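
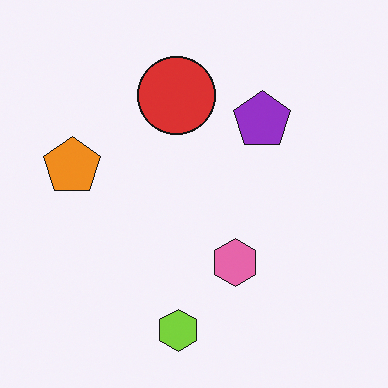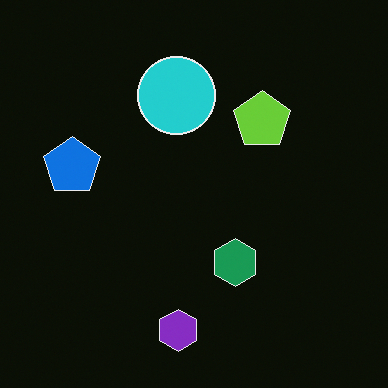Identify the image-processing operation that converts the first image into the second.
The image was color-inverted (negative).

The light background has become dark and every shape's color is its complement — a photographic negative.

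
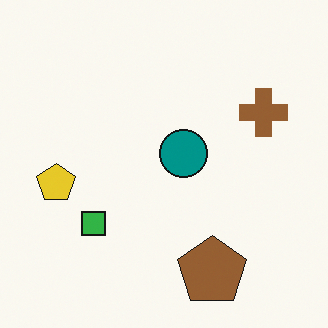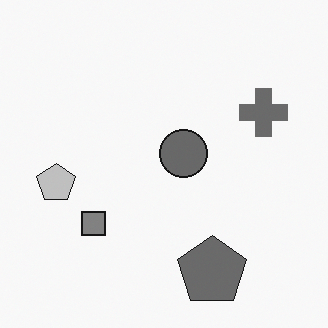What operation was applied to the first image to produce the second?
The image was converted to grayscale.

All color is removed — every shape is now a shade of grey.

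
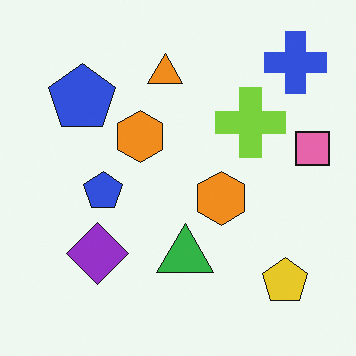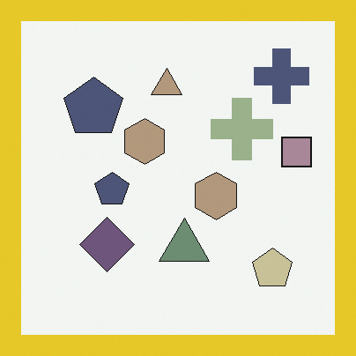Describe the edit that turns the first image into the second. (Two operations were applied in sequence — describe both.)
Made much more muted (saturation change), then framed with a yellow border.

All colors are more muted and greyish — a global saturation change. A solid yellow frame runs around the edge of the second image, with the content slightly shrunk inside it.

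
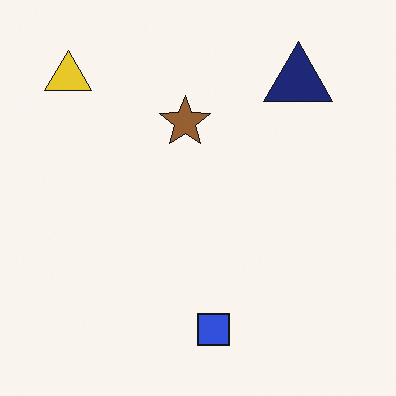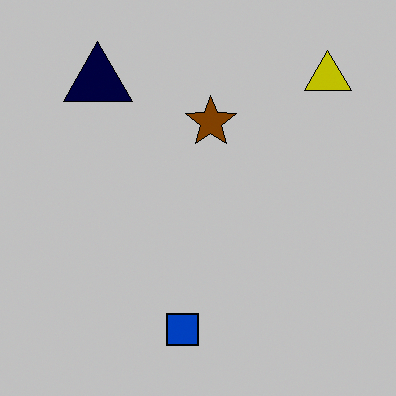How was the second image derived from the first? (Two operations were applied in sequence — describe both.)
Flipped horizontally (left ↔ right), then heavily posterized to just a handful of flat colors.

The yellow triangle is in the top-left of the first image and the top-right of the second — shapes on opposite sides of the vertical midline have swapped in a mirror flip. Each flat color has snapped to a coarser quantized level — most visibly, the near-white background has dropped to a flat grey.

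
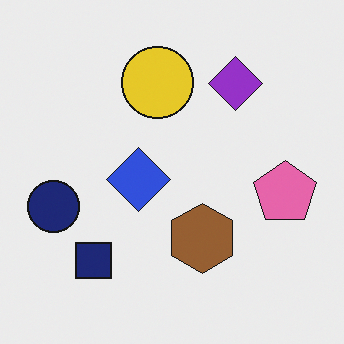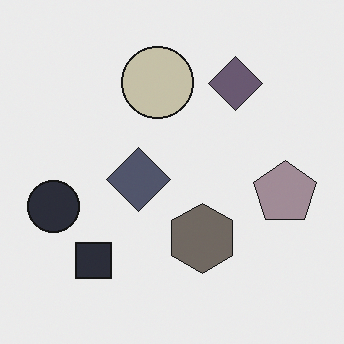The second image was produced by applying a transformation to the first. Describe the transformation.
It was heavily desaturated.

All colors are more muted and greyish — a global saturation change.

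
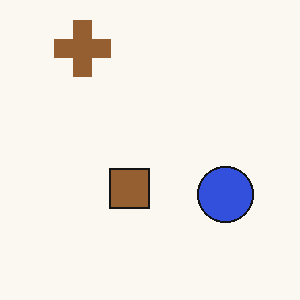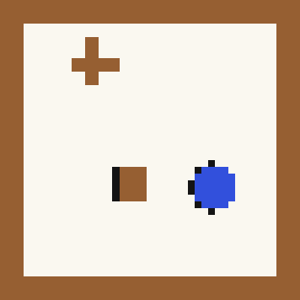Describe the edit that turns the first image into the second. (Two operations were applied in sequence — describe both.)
The transformation is: moderately pixelated, then framed with a brown border.

Shapes are reduced to large square blocks; fine edges and outlines are lost — a downscale-then-upscale (mosaic) effect. A solid brown frame runs around the edge of the second image, with the content slightly shrunk inside it.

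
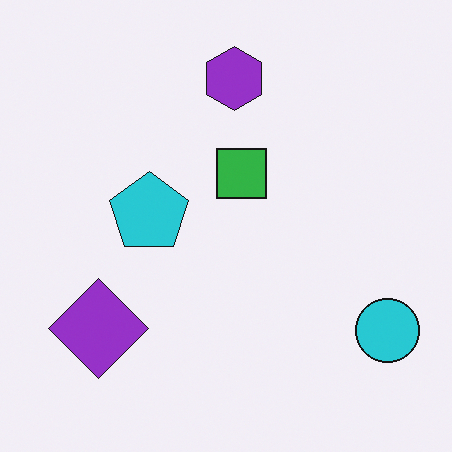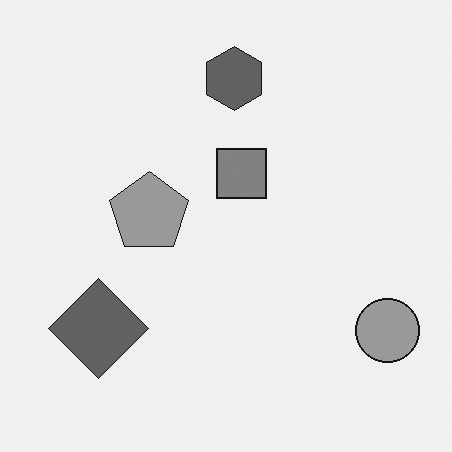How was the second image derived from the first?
The second image is the first converted to grayscale.

All color is removed — every shape is now a shade of grey.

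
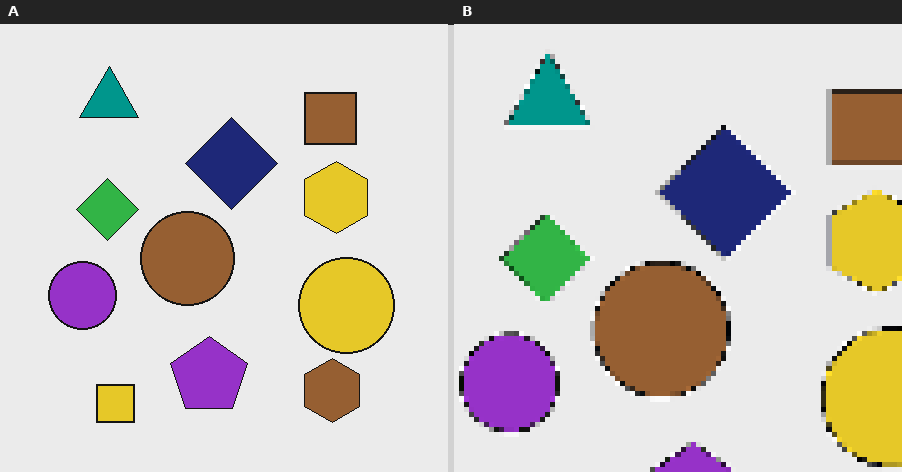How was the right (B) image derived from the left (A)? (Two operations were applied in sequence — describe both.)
Cropped slightly and scaled back up, then mildly pixelated.

The visible shapes are larger and the field of view is narrower; shapes near the original edges may be partly or wholly outside the frame — a crop-and-rescale. Shapes are reduced to large square blocks; fine edges and outlines are lost — a downscale-then-upscale (mosaic) effect.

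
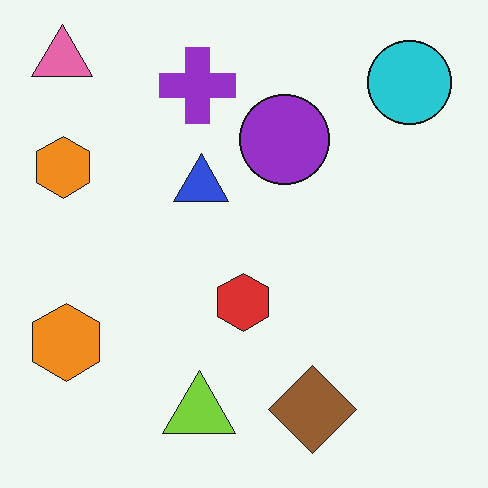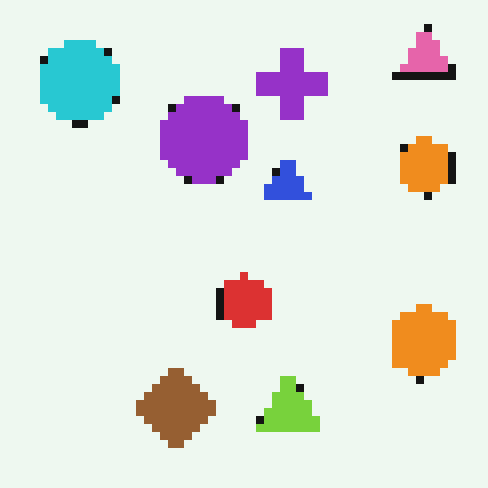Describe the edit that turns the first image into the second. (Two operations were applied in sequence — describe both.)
This is the original image pixelated into visible square blocks, then flipped horizontally (left ↔ right).

Shapes are reduced to large square blocks; fine edges and outlines are lost — a downscale-then-upscale (mosaic) effect. The pink triangle is in the top-left of the first image and the top-right of the second — shapes on opposite sides of the vertical midline have swapped in a mirror flip.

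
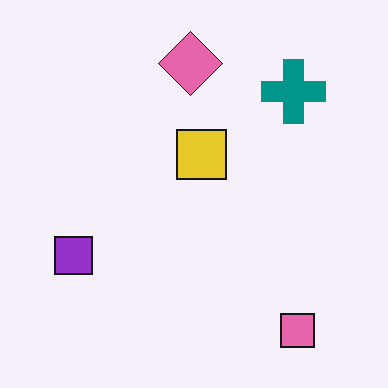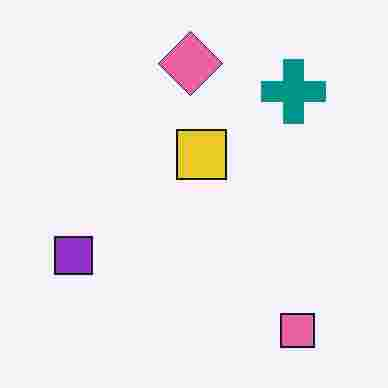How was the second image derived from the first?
The transformation is: heavily JPEG-compressed with obvious blocking artifacts.

Blocky 8×8 compression artifacts appear around shape edges and the flat background shows ringing — characteristic JPEG degradation.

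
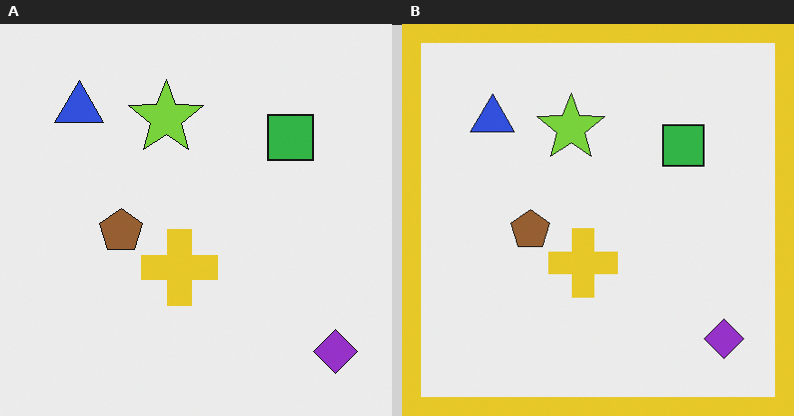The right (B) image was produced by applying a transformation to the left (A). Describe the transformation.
Framed with a yellow border.

A solid yellow frame runs around the edge of the right (B) image, with the content slightly shrunk inside it.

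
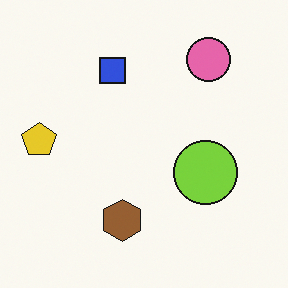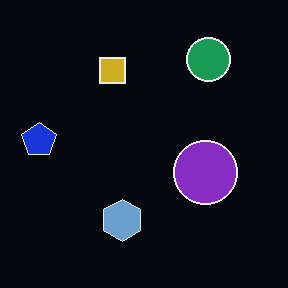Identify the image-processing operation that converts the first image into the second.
The image was color-inverted (negative).

The light background has become dark and every shape's color is its complement — a photographic negative.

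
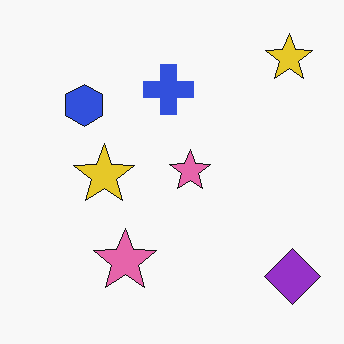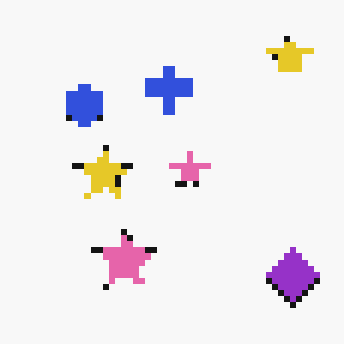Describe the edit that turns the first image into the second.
It was pixelated into visible square blocks.

Shapes are reduced to large square blocks; fine edges and outlines are lost — a downscale-then-upscale (mosaic) effect.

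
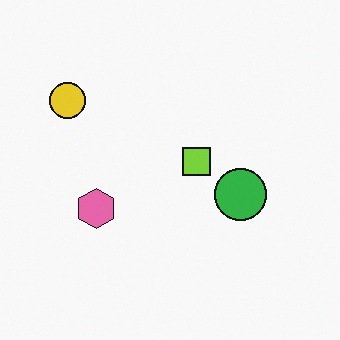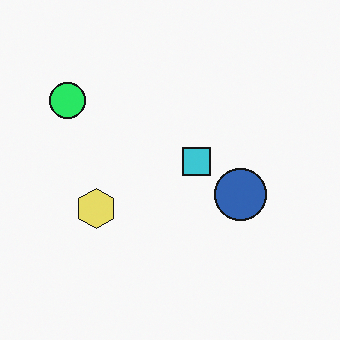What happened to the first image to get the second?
The transformation is: hue-shifted noticeably.

Every shape's color has rotated by the same amount around the hue wheel — a uniform hue shift.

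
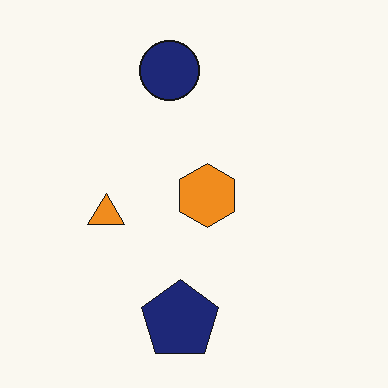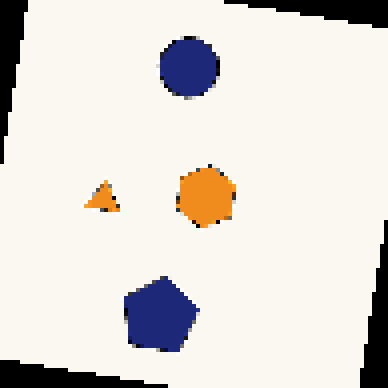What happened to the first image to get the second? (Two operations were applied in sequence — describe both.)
Rotated clockwise by a small amount, then mildly pixelated.

Every shape is tilted by the same angle and the image corners show triangular fill wedges — a whole-image rotation by a non-right angle. Shapes are reduced to large square blocks; fine edges and outlines are lost — a downscale-then-upscale (mosaic) effect.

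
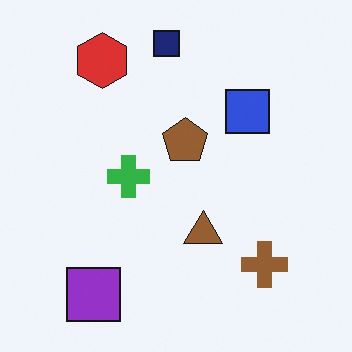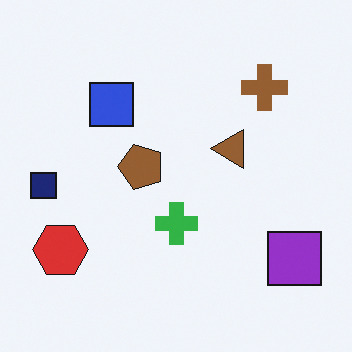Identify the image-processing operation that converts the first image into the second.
This is the original image rotated 90° counter-clockwise.

The purple square sits in the bottom-left of the first image and the bottom-right of the second — consistent with a whole-image 90° counter-clockwise rotation.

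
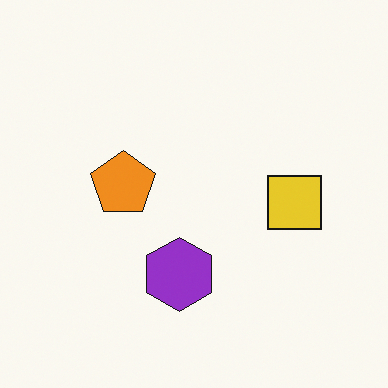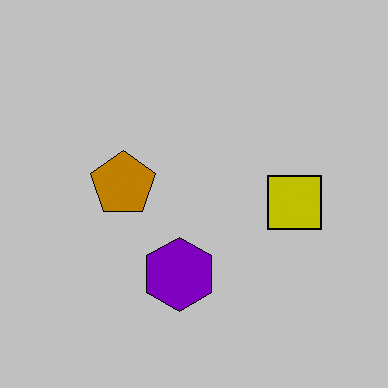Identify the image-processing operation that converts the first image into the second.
Aggressively posterized.

Each flat color has snapped to a coarser quantized level — most visibly, the near-white background has dropped to a flat grey.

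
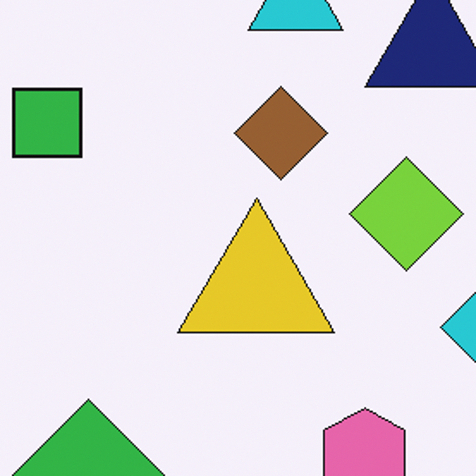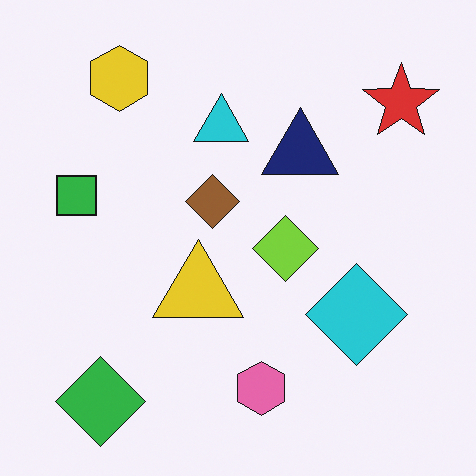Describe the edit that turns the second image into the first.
The first image is the second cropped to a noticeably smaller region and rescaled.

The visible shapes are larger and the field of view is narrower; shapes near the original edges may be partly or wholly outside the frame — a crop-and-rescale.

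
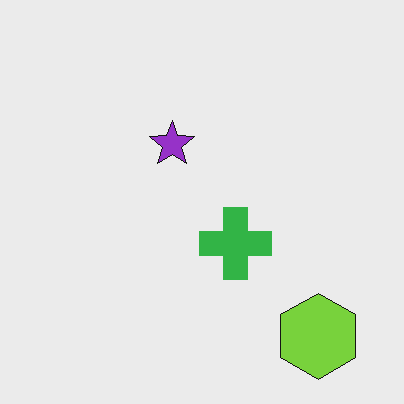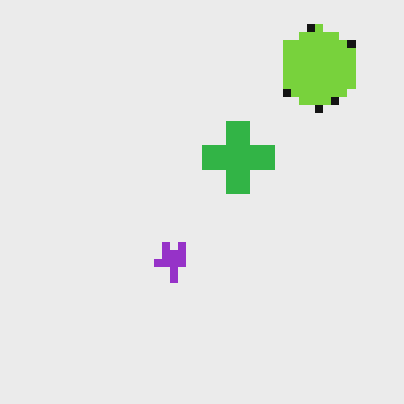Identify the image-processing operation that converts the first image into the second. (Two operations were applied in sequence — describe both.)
This is the original image flipped vertically (top ↔ bottom), then moderately pixelated.

The lime hexagon is in the bottom-right of the first image and the top-right of the second — shapes on opposite sides of the horizontal midline have swapped in a mirror flip. Shapes are reduced to large square blocks; fine edges and outlines are lost — a downscale-then-upscale (mosaic) effect.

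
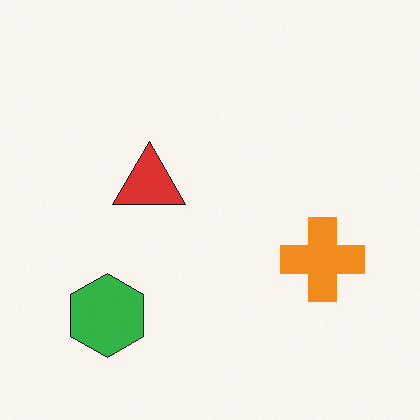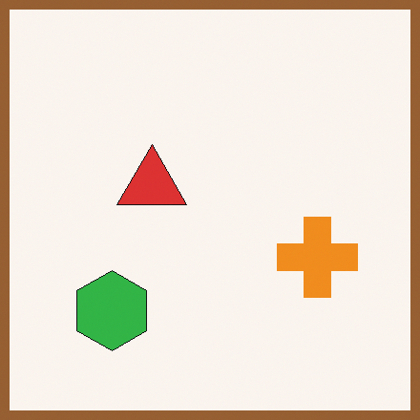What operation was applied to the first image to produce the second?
The transformation is: framed with a brown border.

A solid brown frame runs around the edge of the second image, with the content slightly shrunk inside it.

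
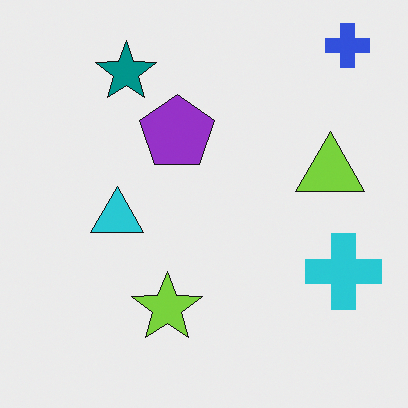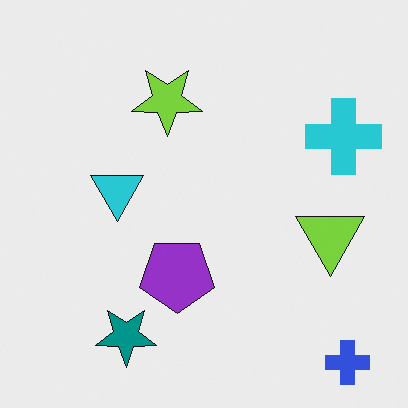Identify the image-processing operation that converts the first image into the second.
The transformation is: flipped vertically (top ↔ bottom).

The blue cross is in the top-right of the first image and the bottom-right of the second — shapes on opposite sides of the horizontal midline have swapped in a mirror flip.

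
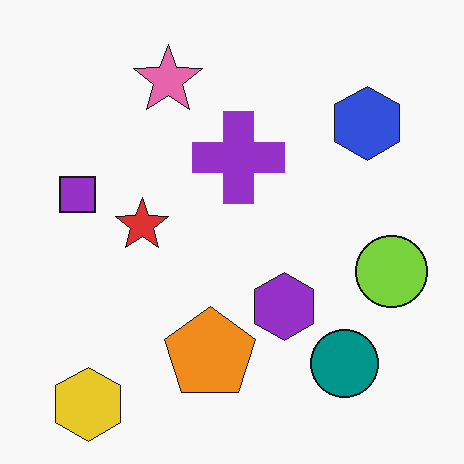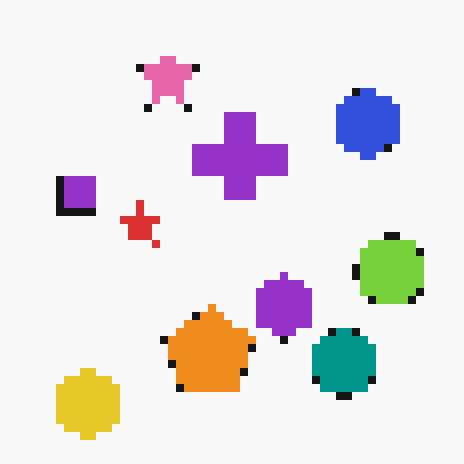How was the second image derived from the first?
It was pixelated into visible square blocks.

Shapes are reduced to large square blocks; fine edges and outlines are lost — a downscale-then-upscale (mosaic) effect.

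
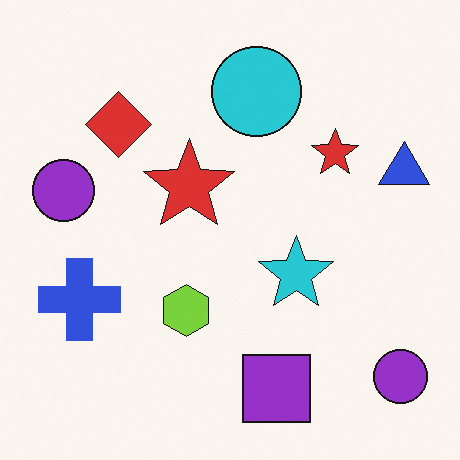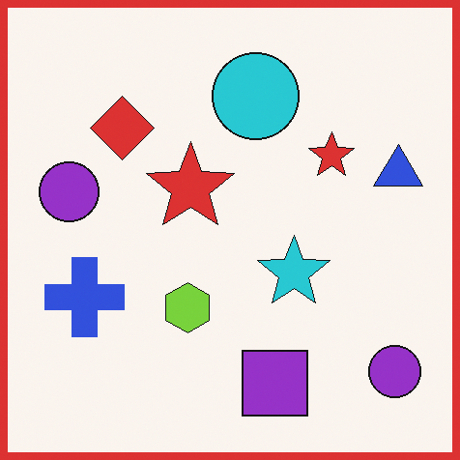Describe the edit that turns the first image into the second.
It was framed with a red border.

A solid red frame runs around the edge of the second image, with the content slightly shrunk inside it.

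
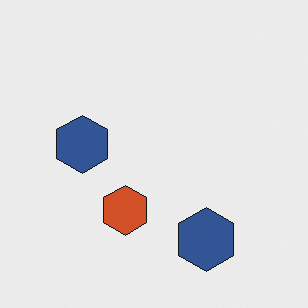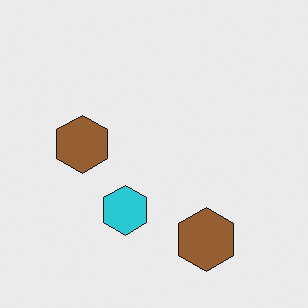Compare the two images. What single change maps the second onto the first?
The first image is the second hue-shifted by a large amount.

Every shape's color has rotated by the same amount around the hue wheel — a uniform hue shift.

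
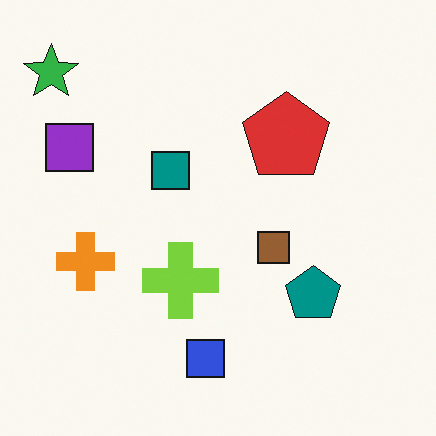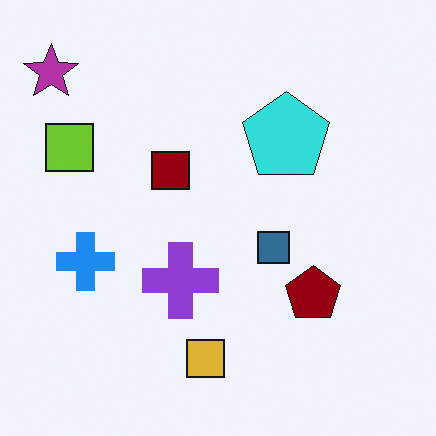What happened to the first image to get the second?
Hue-shifted by a large amount.

Every shape's color has rotated by the same amount around the hue wheel — a uniform hue shift.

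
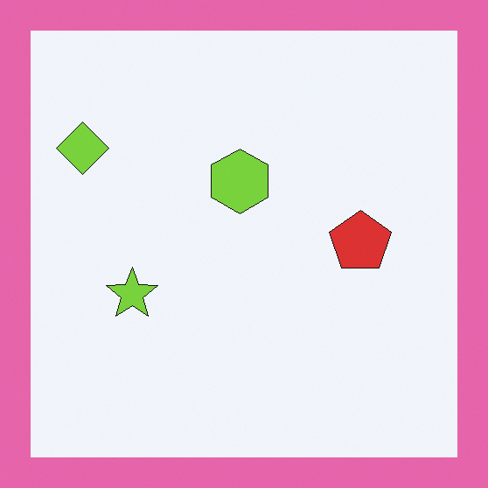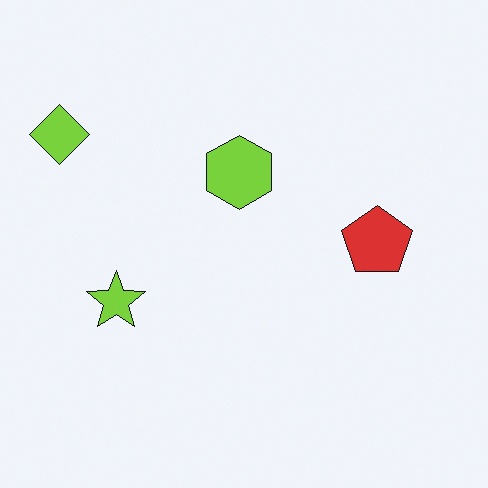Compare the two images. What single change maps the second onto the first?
The first image is the second framed with a pink border.

A solid pink frame runs around the edge of the first image, with the content slightly shrunk inside it.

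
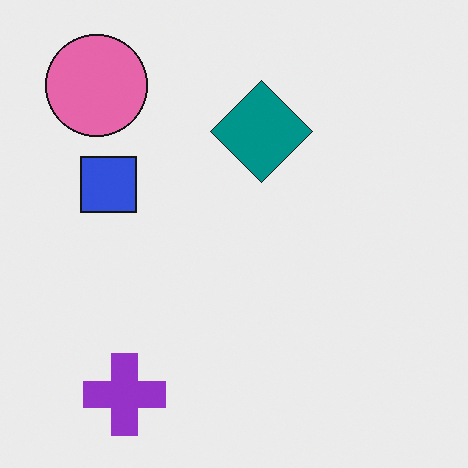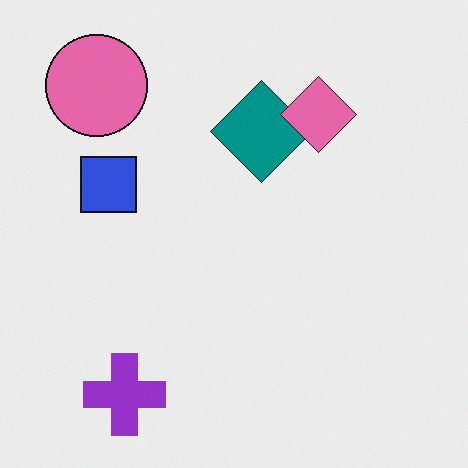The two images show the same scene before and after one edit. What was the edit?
It was overlaid with an additional pink diamond.

A pink diamond appears in the second image that is absent from the first.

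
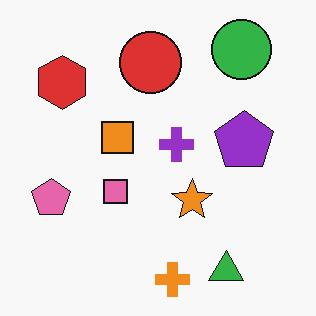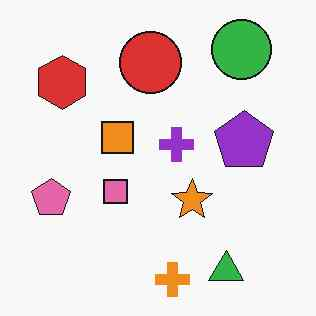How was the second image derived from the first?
JPEG-compressed with visible artifacts.

Blocky 8×8 compression artifacts appear around shape edges and the flat background shows ringing — characteristic JPEG degradation.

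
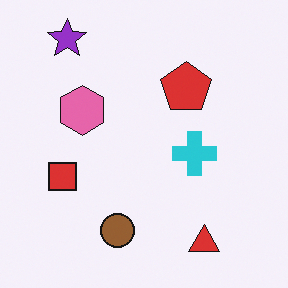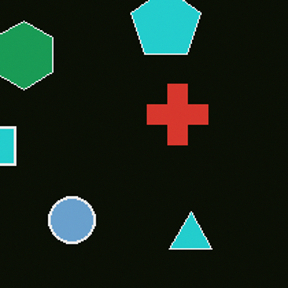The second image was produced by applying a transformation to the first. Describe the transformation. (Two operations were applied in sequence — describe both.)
The second image is the first cropped slightly and scaled back up, then color-inverted (negative).

The visible shapes are larger and the field of view is narrower; shapes near the original edges may be partly or wholly outside the frame — a crop-and-rescale. The light background has become dark and every shape's color is its complement — a photographic negative.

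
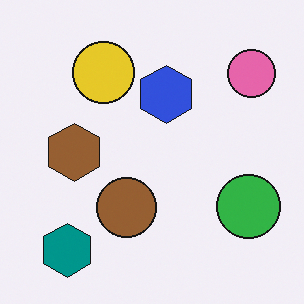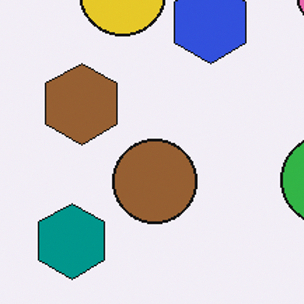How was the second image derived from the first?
The second image is the first cropped slightly and scaled back up.

The visible shapes are larger and the field of view is narrower; shapes near the original edges may be partly or wholly outside the frame — a crop-and-rescale.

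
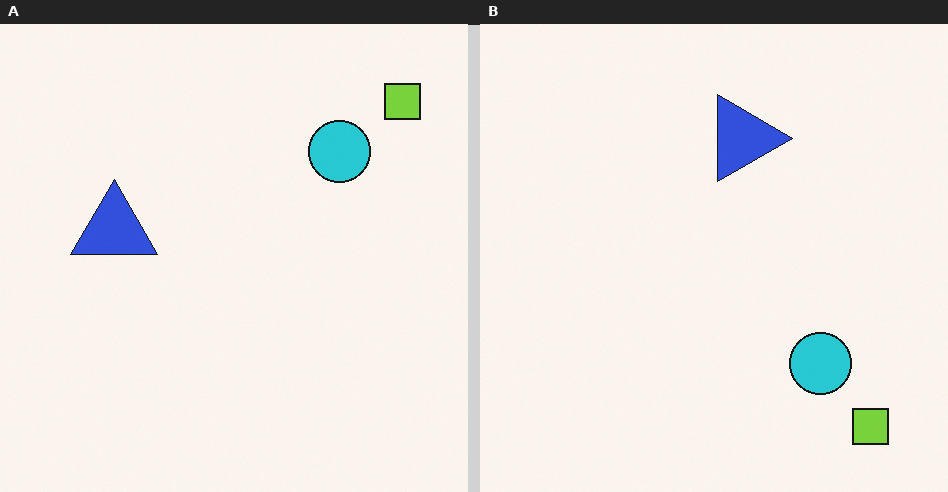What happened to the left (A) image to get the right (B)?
This is the original image rotated 90° clockwise.

The lime square sits in the top-right of the left (A) image and the bottom-right of the right (B) — consistent with a whole-image 90° clockwise rotation.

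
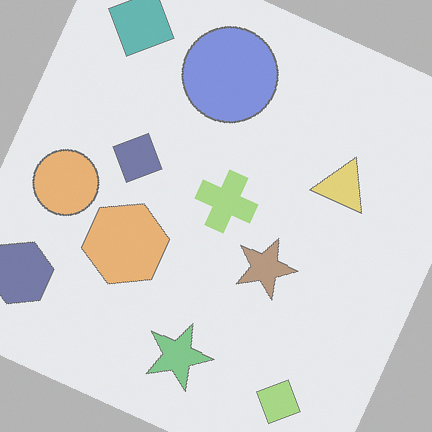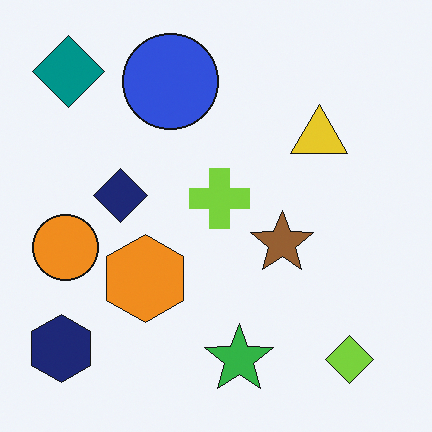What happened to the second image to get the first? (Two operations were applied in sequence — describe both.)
Washed out (contrast reduced), then rotated clockwise by a clearly visible amount.

Tones are pushed toward mid-grey across the whole image — a global contrast change. Every shape is tilted by the same angle and the image corners show triangular fill wedges — a whole-image rotation by a non-right angle.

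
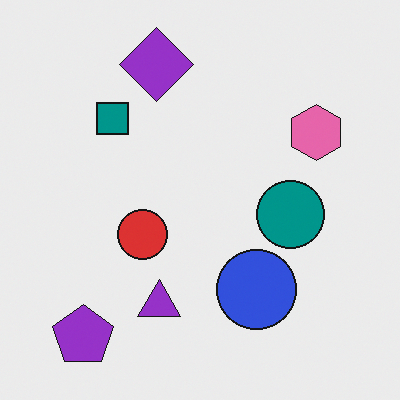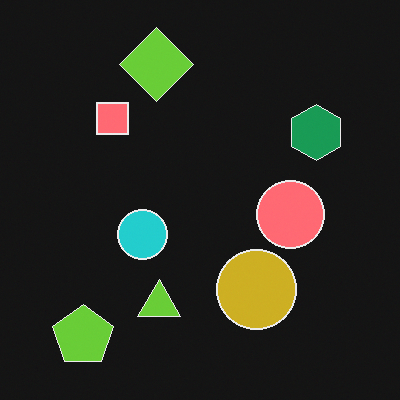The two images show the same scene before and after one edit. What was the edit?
Color-inverted (negative).

The light background has become dark and every shape's color is its complement — a photographic negative.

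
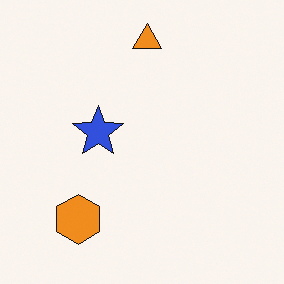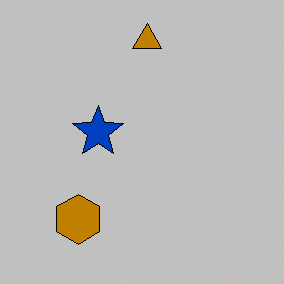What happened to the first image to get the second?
Aggressively posterized.

Each flat color has snapped to a coarser quantized level — most visibly, the near-white background has dropped to a flat grey.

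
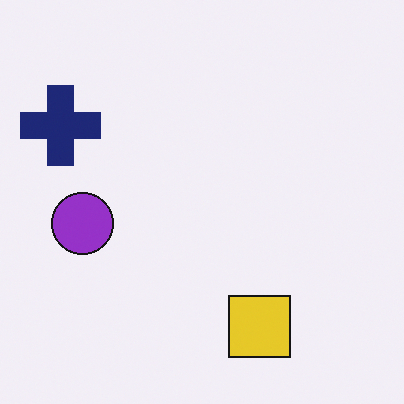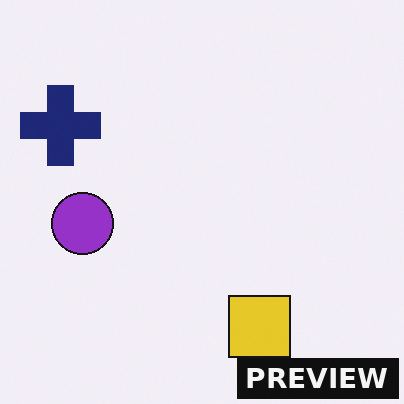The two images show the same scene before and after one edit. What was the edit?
Watermarked with the text "PREVIEW" in the lower-right corner.

A dark label reading "PREVIEW" appears in the lower-right corner.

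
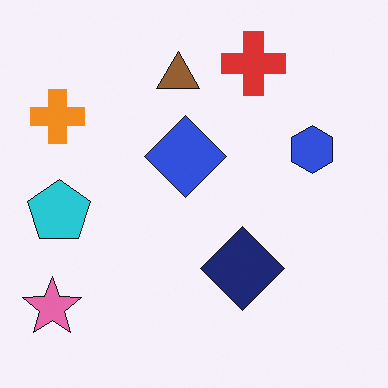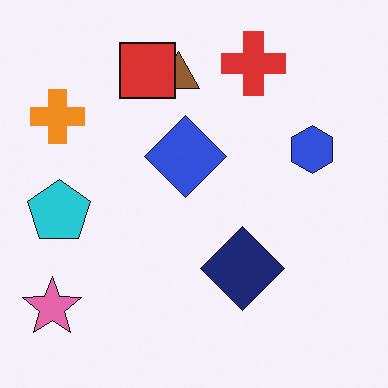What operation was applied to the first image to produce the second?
Overlaid with an additional red square.

A red square appears in the second image that is absent from the first.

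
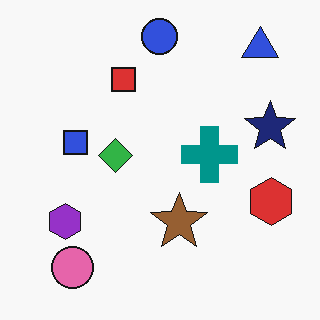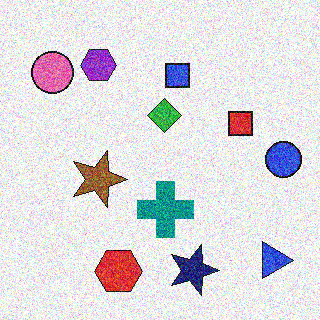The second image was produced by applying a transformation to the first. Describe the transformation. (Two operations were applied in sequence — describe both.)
Rotated 90° clockwise, then degraded with heavy additive noise.

The blue triangle sits in the top-right of the first image and the bottom-right of the second — consistent with a whole-image 90° clockwise rotation. Random speckle covers the whole image, including the flat background.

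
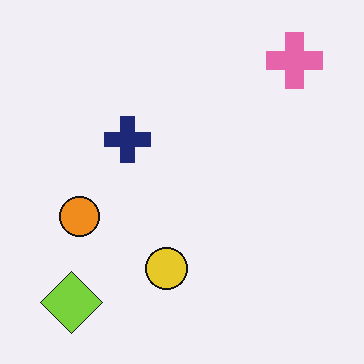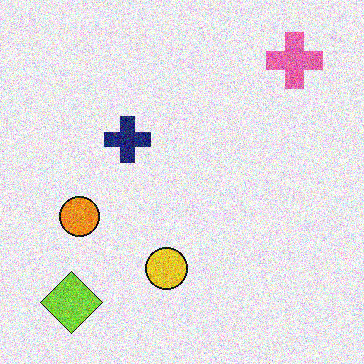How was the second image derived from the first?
The transformation is: degraded with heavy additive noise.

Random speckle covers the whole image, including the flat background.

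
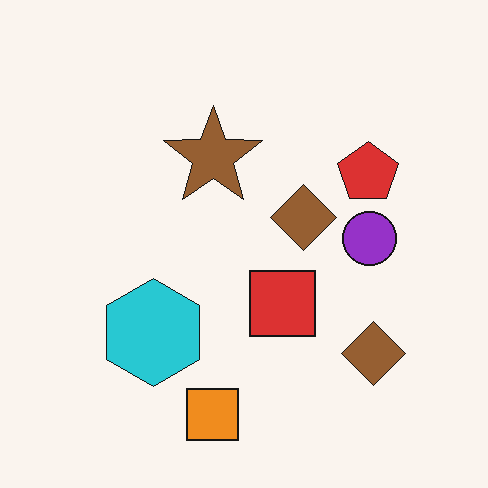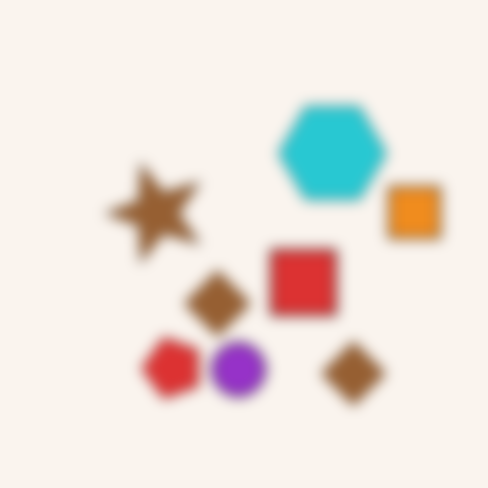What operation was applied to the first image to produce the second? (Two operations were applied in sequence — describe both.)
It was transposed (reflected across the top-left ↔ bottom-right diagonal), then strongly gaussian-blurred.

Shapes have swapped their row and column positions — what was in the top-right is now in the bottom-left — a diagonal reflection. Shape edges and outlines are uniformly softened across the whole image.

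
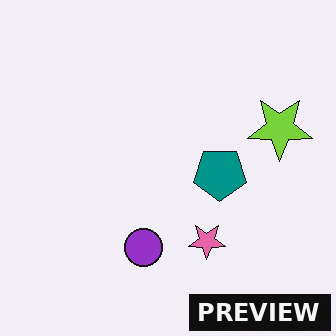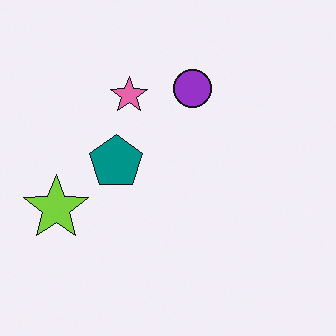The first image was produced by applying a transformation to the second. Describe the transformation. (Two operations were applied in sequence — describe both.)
Rotated 180°, then watermarked with the text "PREVIEW" in the lower-right corner.

The lime star sits in the left of the second image and the right of the first — consistent with a whole-image 180° rotation. A dark label reading "PREVIEW" appears in the lower-right corner.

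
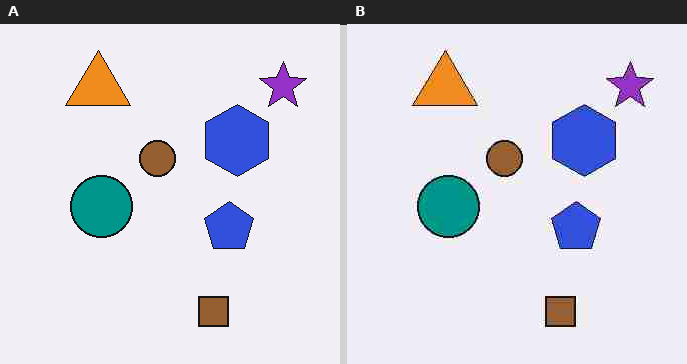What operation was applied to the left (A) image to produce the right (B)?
Heavily JPEG-compressed with obvious blocking artifacts.

Blocky 8×8 compression artifacts appear around shape edges and the flat background shows ringing — characteristic JPEG degradation.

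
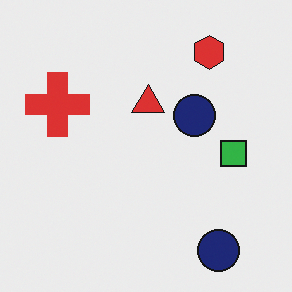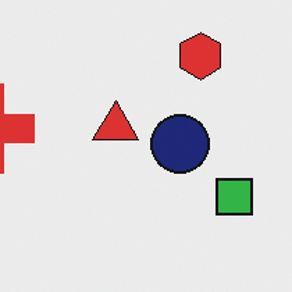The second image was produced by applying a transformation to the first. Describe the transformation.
The second image is the first cropped slightly and scaled back up.

The visible shapes are larger and the field of view is narrower; shapes near the original edges may be partly or wholly outside the frame — a crop-and-rescale.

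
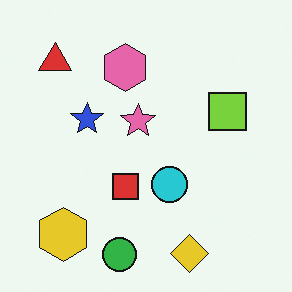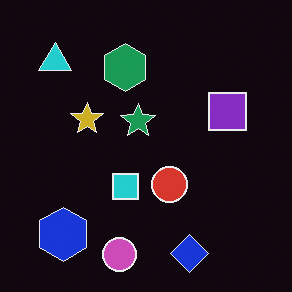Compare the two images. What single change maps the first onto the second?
This is the original image color-inverted (negative).

The light background has become dark and every shape's color is its complement — a photographic negative.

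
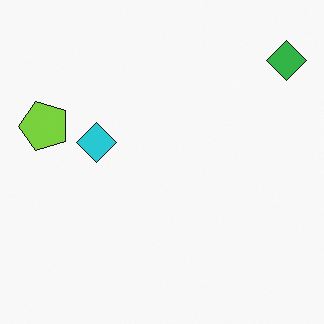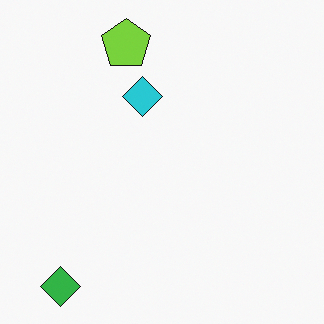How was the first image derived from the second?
The transformation is: transposed (reflected across the top-left ↔ bottom-right diagonal).

Shapes have swapped their row and column positions — what was in the top-right is now in the bottom-left — a diagonal reflection.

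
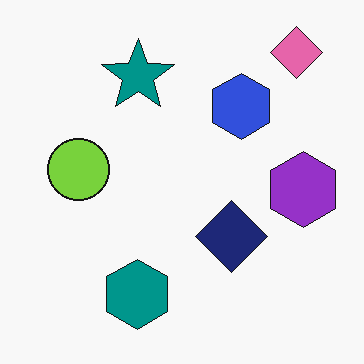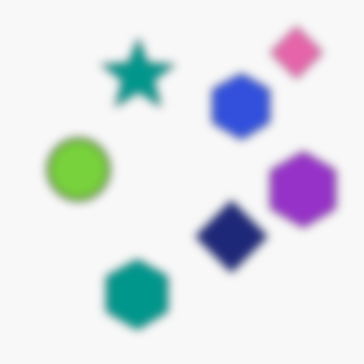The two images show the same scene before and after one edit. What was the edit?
It was noticeably gaussian-blurred.

Shape edges and outlines are uniformly softened across the whole image.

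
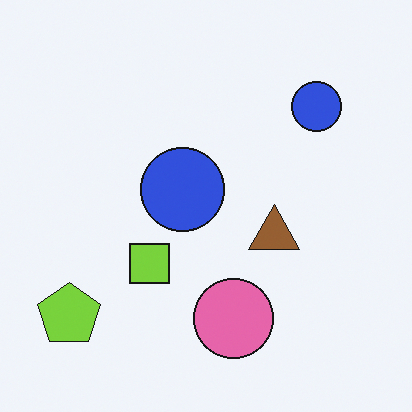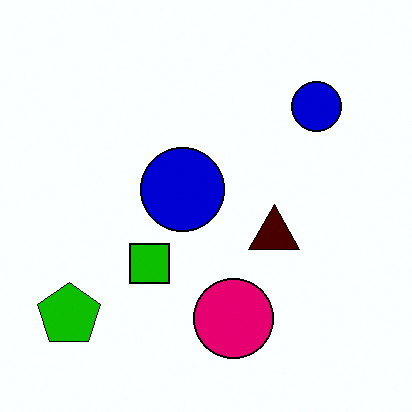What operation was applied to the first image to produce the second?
Boosted in contrast.

Tones are pushed away from mid-grey across the whole image — a global contrast change.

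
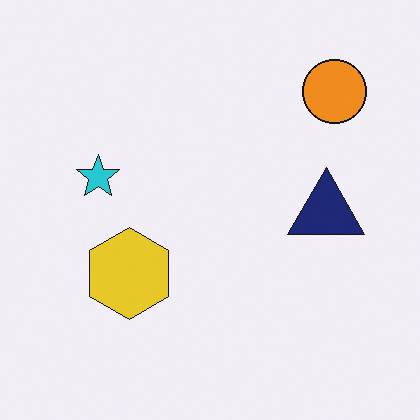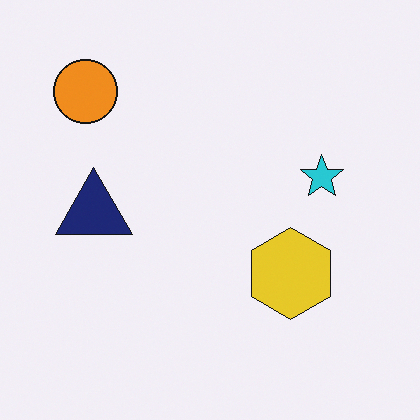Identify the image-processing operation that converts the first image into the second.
The second image is the first flipped horizontally (left ↔ right).

The orange circle is in the top-right of the first image and the top-left of the second — shapes on opposite sides of the vertical midline have swapped in a mirror flip.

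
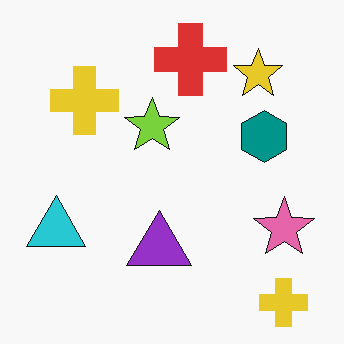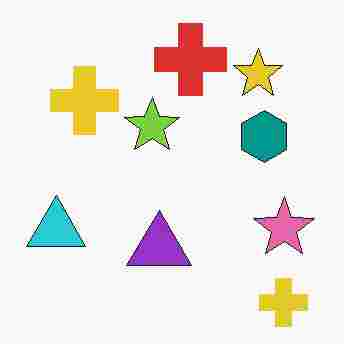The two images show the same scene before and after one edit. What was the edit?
It was heavily JPEG-compressed with obvious blocking artifacts.

Blocky 8×8 compression artifacts appear around shape edges and the flat background shows ringing — characteristic JPEG degradation.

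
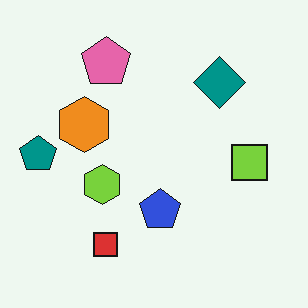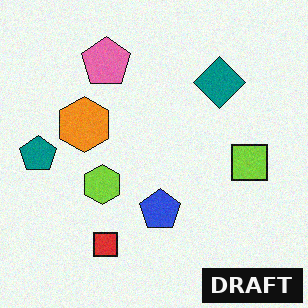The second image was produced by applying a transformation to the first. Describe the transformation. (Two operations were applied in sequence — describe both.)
This is the original image degraded with a light layer of grain, then watermarked with the text "DRAFT" in the lower-right corner.

Random speckle covers the whole image, including the flat background. A dark label reading "DRAFT" appears in the lower-right corner.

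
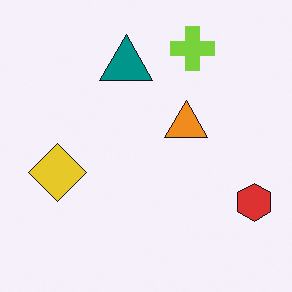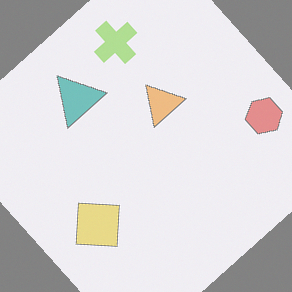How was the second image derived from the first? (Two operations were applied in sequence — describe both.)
This is the original image washed out (contrast reduced), then rotated counter-clockwise by a large amount — several tens of degrees.

Tones are pushed toward mid-grey across the whole image — a global contrast change. Every shape is tilted by the same angle and the image corners show triangular fill wedges — a whole-image rotation by a non-right angle.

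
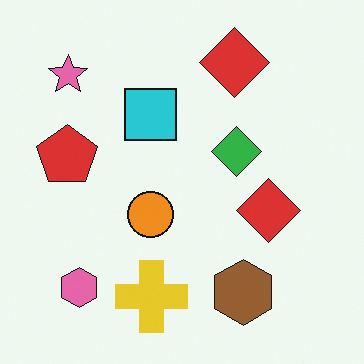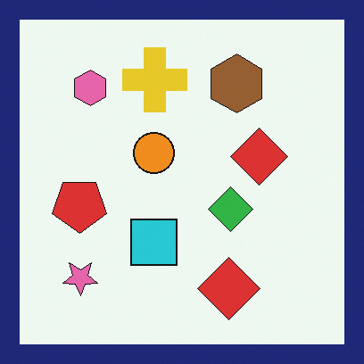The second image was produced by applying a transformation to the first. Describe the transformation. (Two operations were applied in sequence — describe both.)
This is the original image flipped vertically (top ↔ bottom), then framed with a navy border.

The yellow cross is in the bottom of the first image and the top of the second — shapes on opposite sides of the horizontal midline have swapped in a mirror flip. A solid navy frame runs around the edge of the second image, with the content slightly shrunk inside it.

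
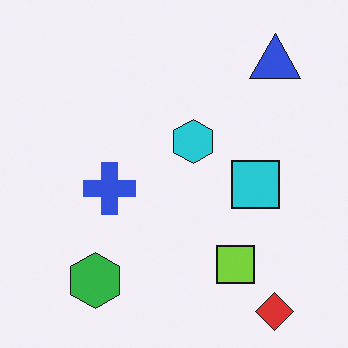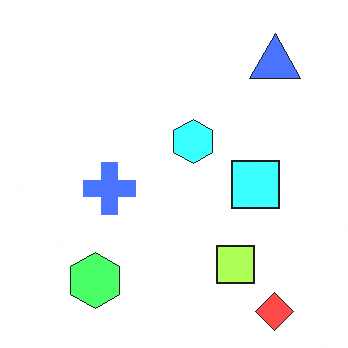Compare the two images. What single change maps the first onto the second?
This is the original image noticeably brightened.

Every pixel — background and shapes alike — is uniformly brightened.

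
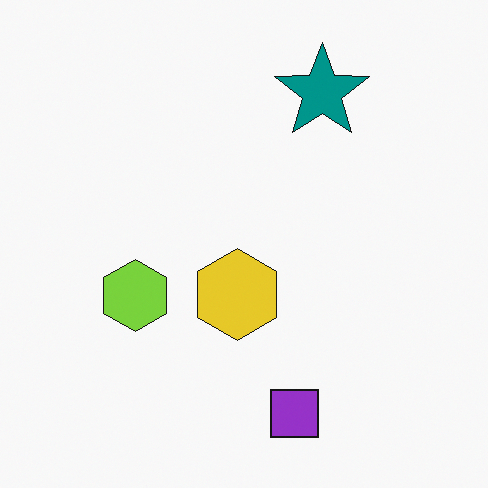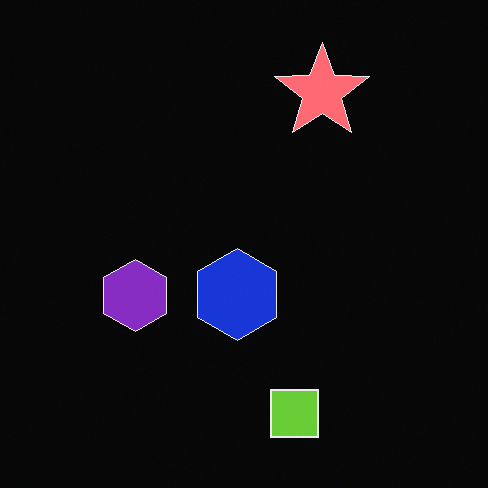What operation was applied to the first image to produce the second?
The image was color-inverted (negative).

The light background has become dark and every shape's color is its complement — a photographic negative.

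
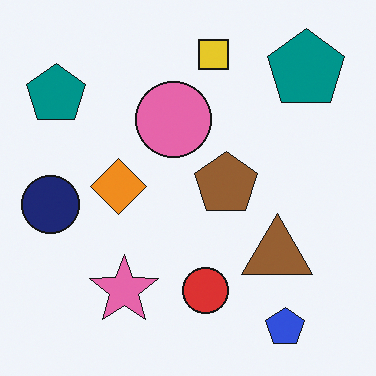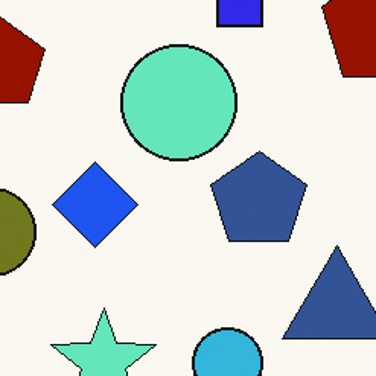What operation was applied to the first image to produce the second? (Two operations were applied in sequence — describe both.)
Hue-shifted through roughly half the color wheel, then cropped slightly and scaled back up.

Every shape's color has rotated by the same amount around the hue wheel — a uniform hue shift. The visible shapes are larger and the field of view is narrower; shapes near the original edges may be partly or wholly outside the frame — a crop-and-rescale.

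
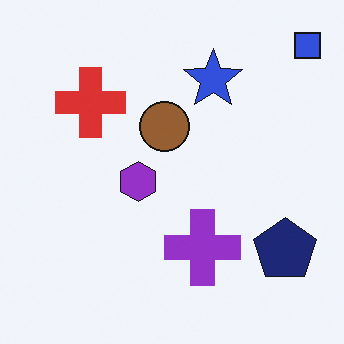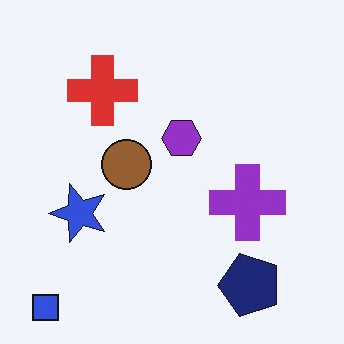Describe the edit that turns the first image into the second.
Transposed (reflected across the top-left ↔ bottom-right diagonal).

Shapes have swapped their row and column positions — what was in the top-right is now in the bottom-left — a diagonal reflection.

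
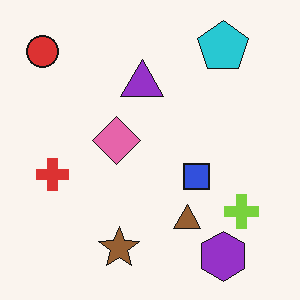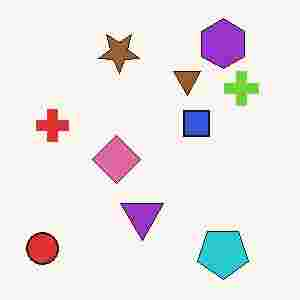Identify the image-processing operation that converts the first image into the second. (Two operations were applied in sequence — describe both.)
The image was flipped vertically (top ↔ bottom), then degraded with heavy JPEG compression.

The purple hexagon is in the bottom-right of the first image and the top-right of the second — shapes on opposite sides of the horizontal midline have swapped in a mirror flip. Blocky 8×8 compression artifacts appear around shape edges and the flat background shows ringing — characteristic JPEG degradation.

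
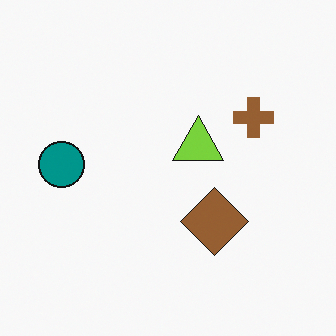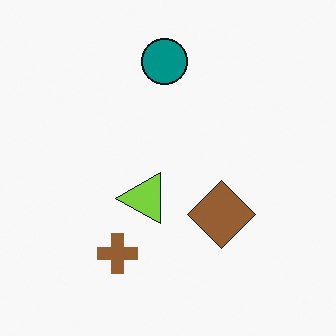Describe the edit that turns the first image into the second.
The transformation is: transposed (reflected across the top-left ↔ bottom-right diagonal).

Shapes have swapped their row and column positions — what was in the top-right is now in the bottom-left — a diagonal reflection.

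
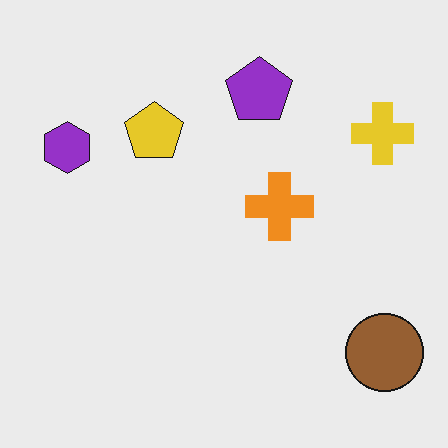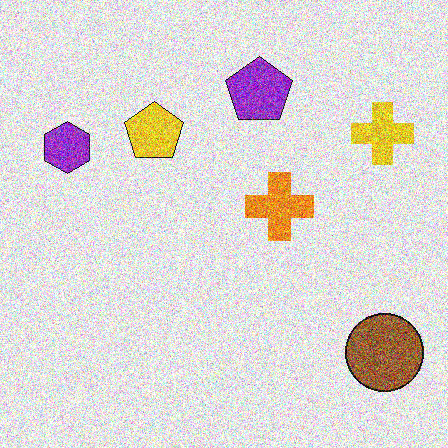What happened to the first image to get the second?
Degraded with a thick layer of grain.

Random speckle covers the whole image, including the flat background.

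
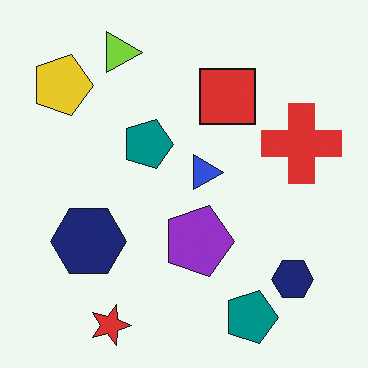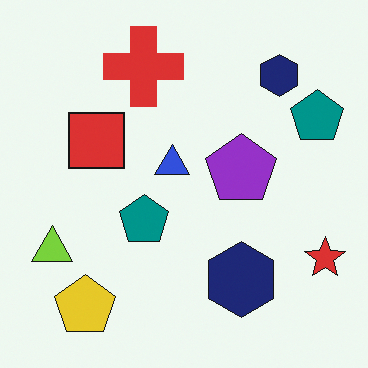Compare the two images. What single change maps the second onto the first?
Rotated 90° clockwise.

The red star sits in the bottom-right of the second image and the bottom-left of the first — consistent with a whole-image 90° clockwise rotation.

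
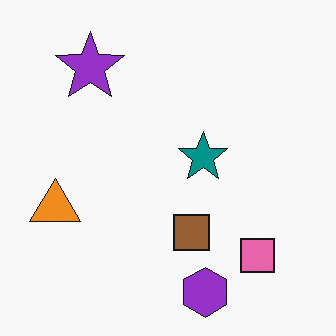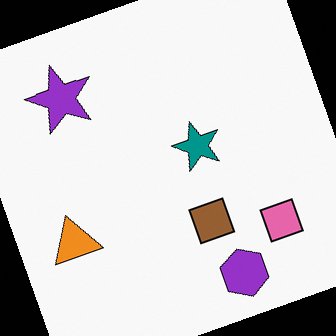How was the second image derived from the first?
This is the original image rotated counter-clockwise by a moderate amount.

Every shape is tilted by the same angle and the image corners show triangular fill wedges — a whole-image rotation by a non-right angle.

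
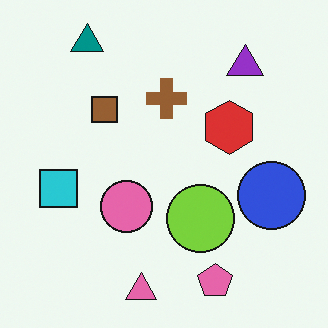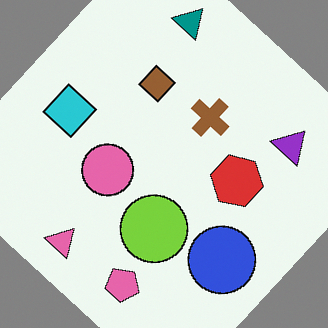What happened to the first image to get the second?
The transformation is: rotated clockwise by a large amount — several tens of degrees.

Every shape is tilted by the same angle and the image corners show triangular fill wedges — a whole-image rotation by a non-right angle.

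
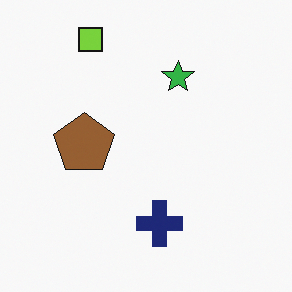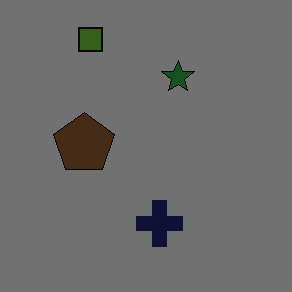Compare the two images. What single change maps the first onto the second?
The second image is the first noticeably darkened.

Every pixel — background and shapes alike — is uniformly darkened.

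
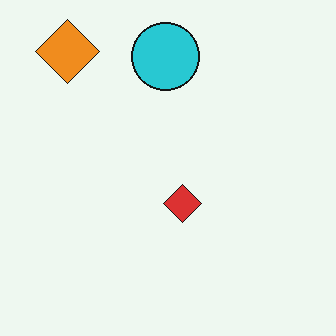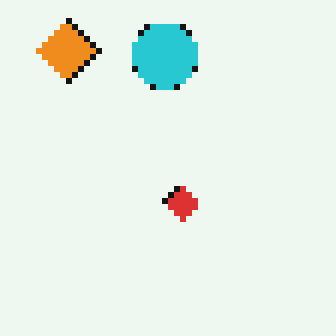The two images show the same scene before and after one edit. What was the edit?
The second image is the first pixelated into visible square blocks.

Shapes are reduced to large square blocks; fine edges and outlines are lost — a downscale-then-upscale (mosaic) effect.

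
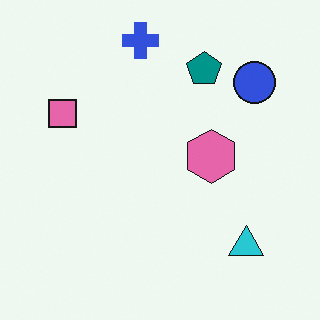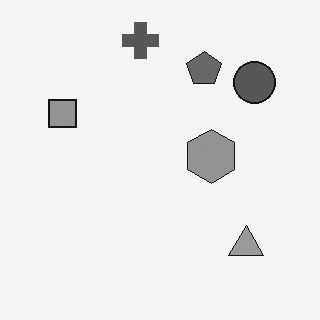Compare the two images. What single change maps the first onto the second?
The second image is the first converted to grayscale.

All color is removed — every shape is now a shade of grey.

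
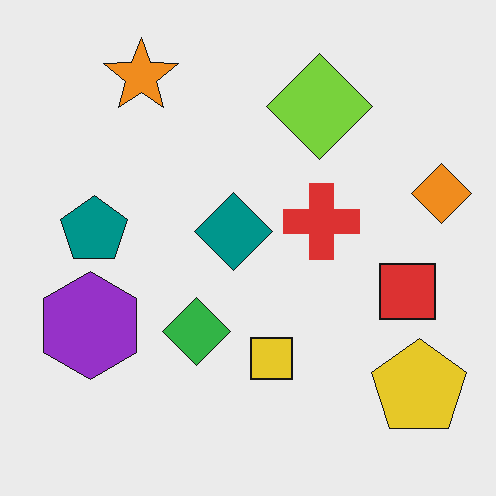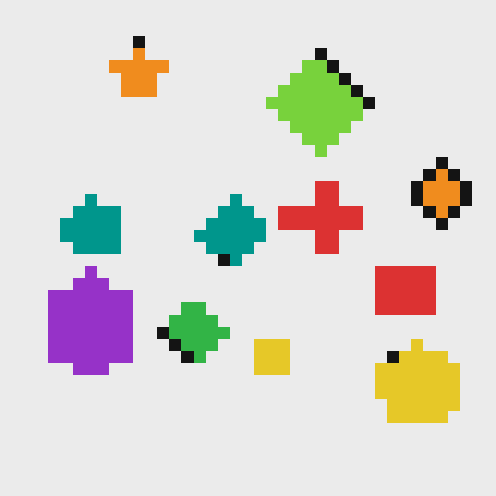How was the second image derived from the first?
The image was coarsely pixelated.

Shapes are reduced to large square blocks; fine edges and outlines are lost — a downscale-then-upscale (mosaic) effect.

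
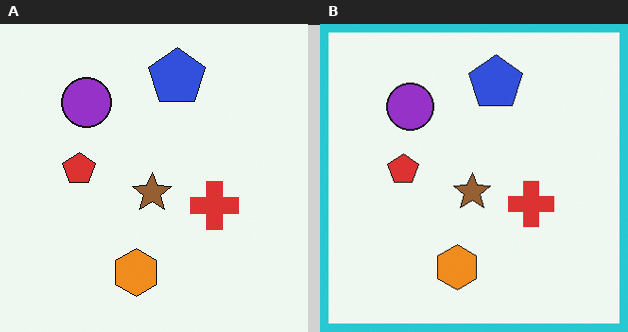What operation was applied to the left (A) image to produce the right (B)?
The transformation is: framed with a cyan border.

A solid cyan frame runs around the edge of the right (B) image, with the content slightly shrunk inside it.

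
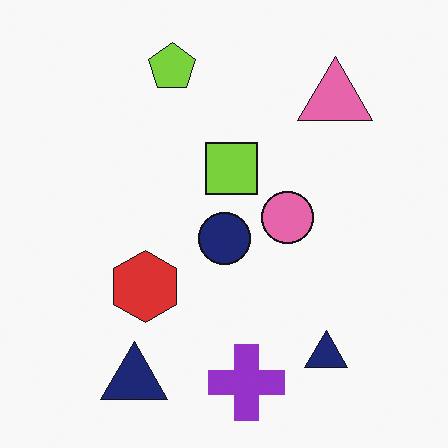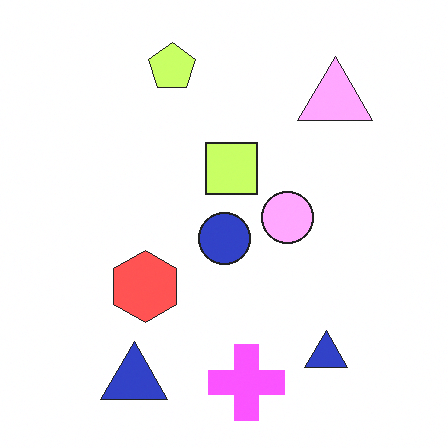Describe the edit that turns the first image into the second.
This is the original image noticeably brightened.

Every pixel — background and shapes alike — is uniformly brightened.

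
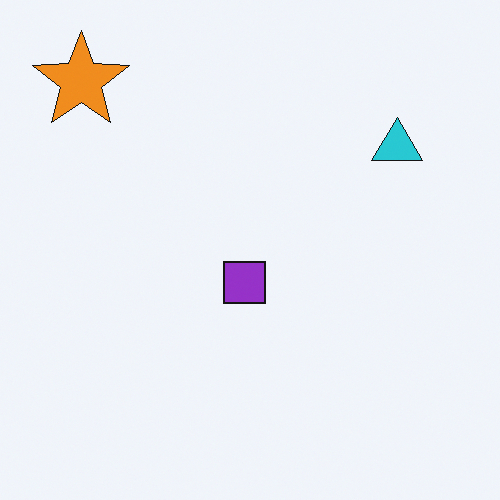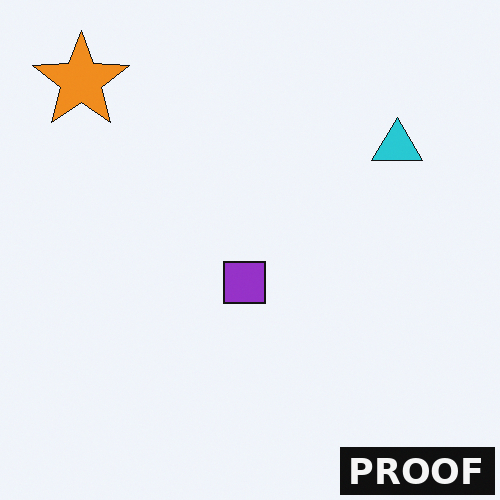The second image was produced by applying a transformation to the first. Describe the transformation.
This is the original image watermarked with the text "PROOF" in the lower-right corner.

A dark label reading "PROOF" appears in the lower-right corner.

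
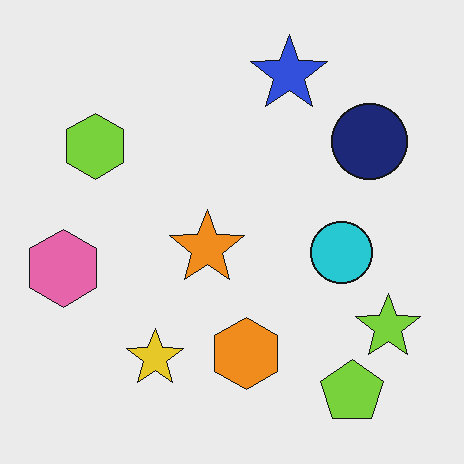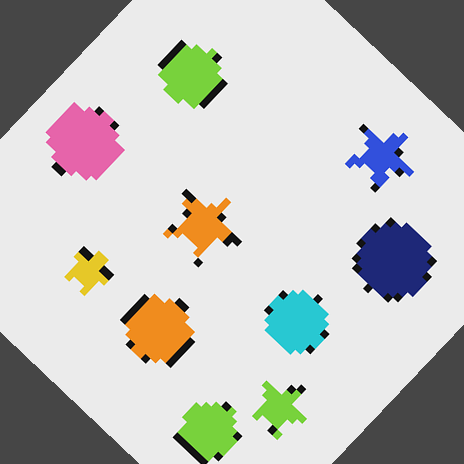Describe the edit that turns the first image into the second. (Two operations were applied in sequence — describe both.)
The image was pixelated into visible square blocks, then rotated clockwise by a large amount — several tens of degrees.

Shapes are reduced to large square blocks; fine edges and outlines are lost — a downscale-then-upscale (mosaic) effect. Every shape is tilted by the same angle and the image corners show triangular fill wedges — a whole-image rotation by a non-right angle.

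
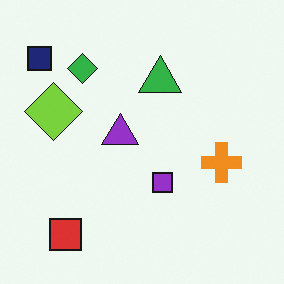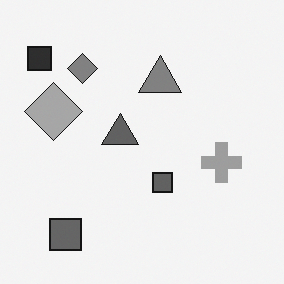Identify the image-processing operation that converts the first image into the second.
The second image is the first converted to grayscale.

All color is removed — every shape is now a shade of grey.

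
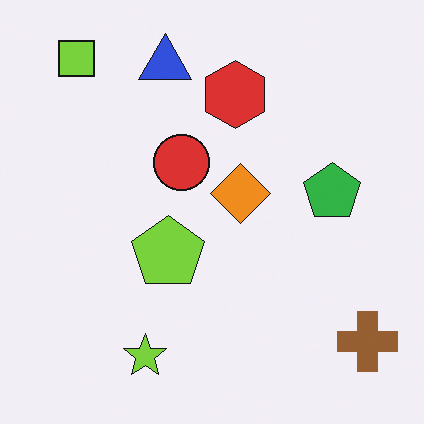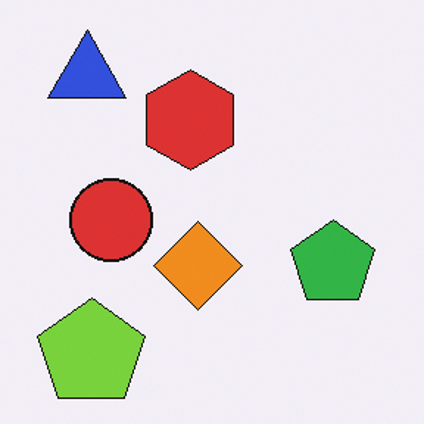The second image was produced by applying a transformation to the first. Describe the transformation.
It was cropped slightly and scaled back up.

The visible shapes are larger and the field of view is narrower; shapes near the original edges may be partly or wholly outside the frame — a crop-and-rescale.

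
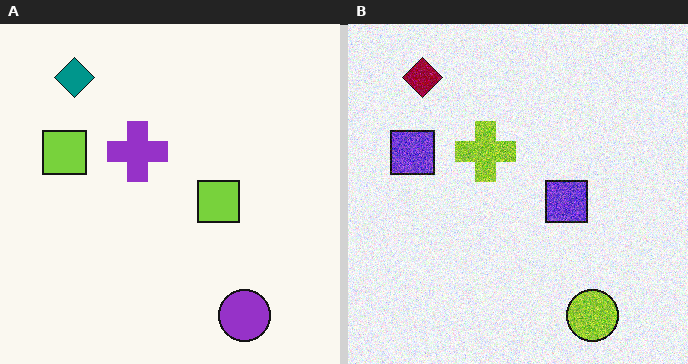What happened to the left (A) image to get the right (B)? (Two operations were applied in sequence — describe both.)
The image was degraded with moderate additive noise, then hue-shifted by a large amount.

Random speckle covers the whole image, including the flat background. Every shape's color has rotated by the same amount around the hue wheel — a uniform hue shift.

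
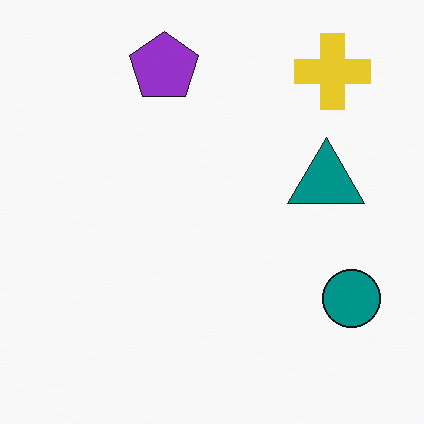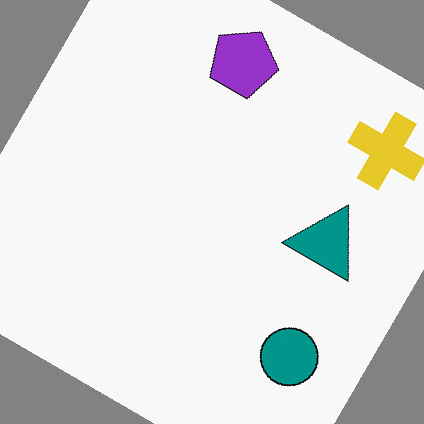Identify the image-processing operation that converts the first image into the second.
The image was rotated clockwise by a large amount — several tens of degrees.

Every shape is tilted by the same angle and the image corners show triangular fill wedges — a whole-image rotation by a non-right angle.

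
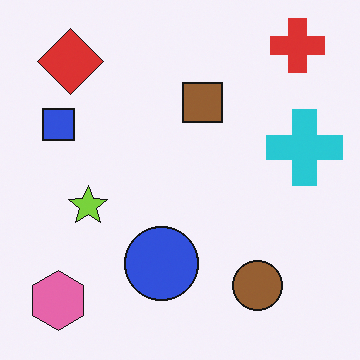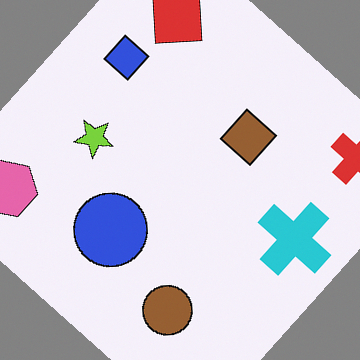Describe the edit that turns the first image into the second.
Rotated clockwise by a large amount — several tens of degrees.

Every shape is tilted by the same angle and the image corners show triangular fill wedges — a whole-image rotation by a non-right angle.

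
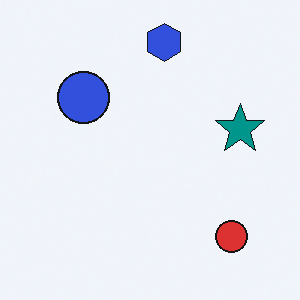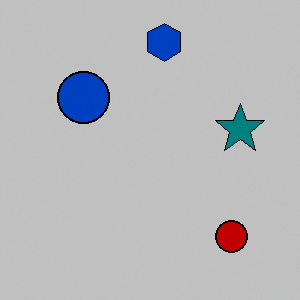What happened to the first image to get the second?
It was aggressively posterized.

Each flat color has snapped to a coarser quantized level — most visibly, the near-white background has dropped to a flat grey.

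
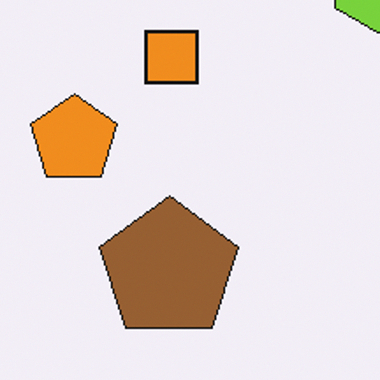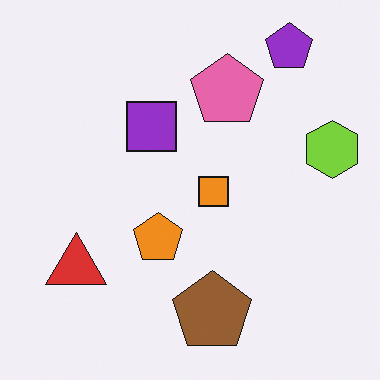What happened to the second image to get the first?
The image was cropped to a noticeably smaller region and rescaled.

The visible shapes are larger and the field of view is narrower; shapes near the original edges may be partly or wholly outside the frame — a crop-and-rescale.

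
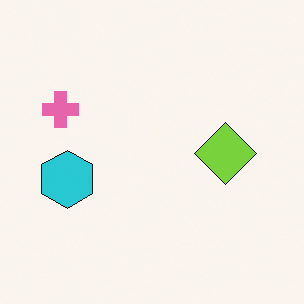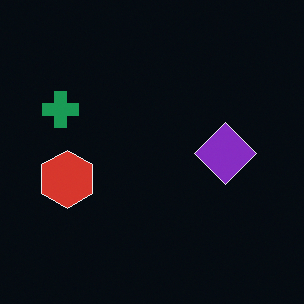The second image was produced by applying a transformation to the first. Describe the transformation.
Color-inverted (negative).

The light background has become dark and every shape's color is its complement — a photographic negative.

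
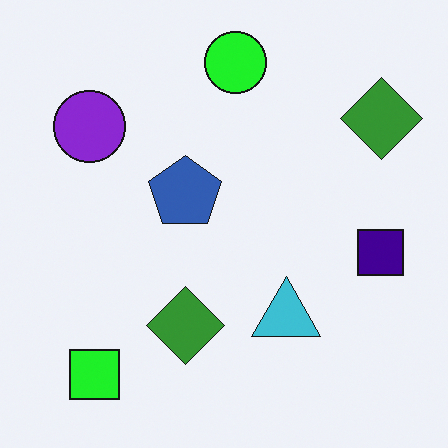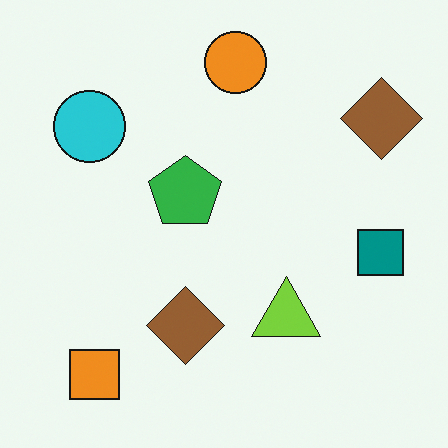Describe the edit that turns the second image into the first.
It was hue-shifted noticeably.

Every shape's color has rotated by the same amount around the hue wheel — a uniform hue shift.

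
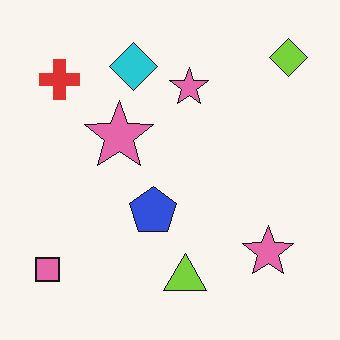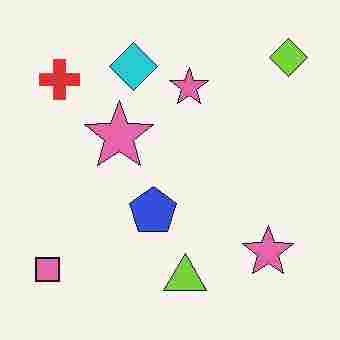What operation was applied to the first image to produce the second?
It was degraded with heavy JPEG compression.

Blocky 8×8 compression artifacts appear around shape edges and the flat background shows ringing — characteristic JPEG degradation.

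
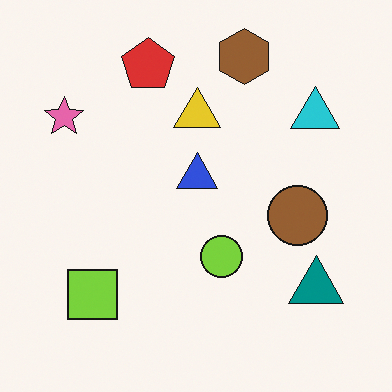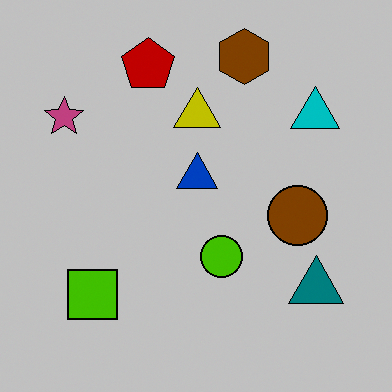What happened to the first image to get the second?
Heavily posterized to just a handful of flat colors.

Each flat color has snapped to a coarser quantized level — most visibly, the near-white background has dropped to a flat grey.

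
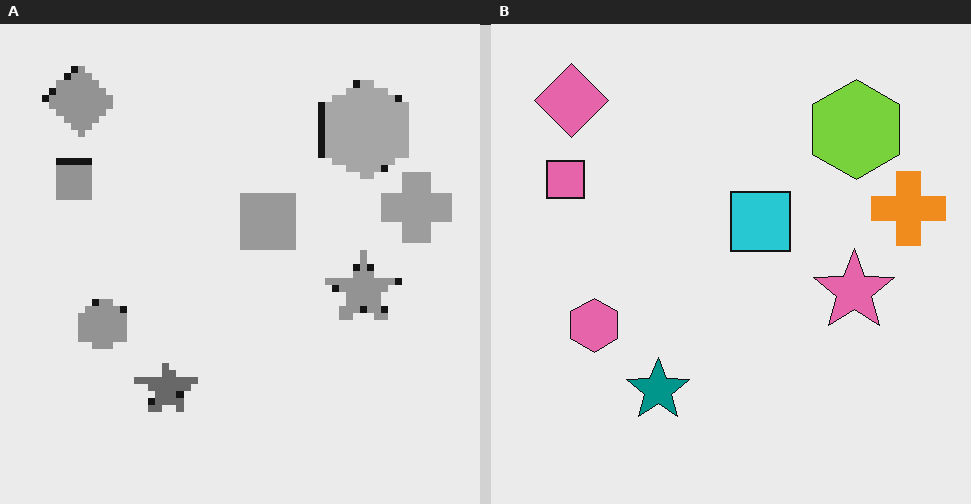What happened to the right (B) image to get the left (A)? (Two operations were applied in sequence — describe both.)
It was converted to grayscale, then moderately pixelated.

All color is removed — every shape is now a shade of grey. Shapes are reduced to large square blocks; fine edges and outlines are lost — a downscale-then-upscale (mosaic) effect.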